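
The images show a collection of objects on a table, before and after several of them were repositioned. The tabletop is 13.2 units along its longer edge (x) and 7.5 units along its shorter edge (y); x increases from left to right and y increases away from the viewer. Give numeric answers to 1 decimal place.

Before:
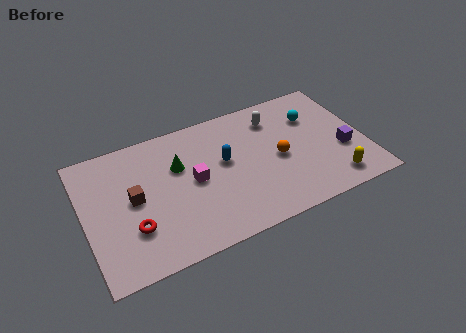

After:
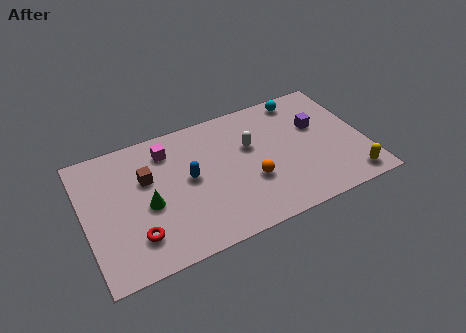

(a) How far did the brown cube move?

1.1

The brown cube was near (2.3, 3.9) before and (3.0, 4.8) after, so it travelled √(0.7² + 0.9²) ≈ 1.1 units.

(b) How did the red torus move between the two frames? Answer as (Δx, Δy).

(0.1, -0.5)

The red torus started near (2.1, 2.3) and ended near (2.2, 1.8).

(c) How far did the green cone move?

2.3

The green cone was near (4.5, 4.9) before and (2.9, 3.3) after, so it travelled √(1.6² + 1.6²) ≈ 2.3 units.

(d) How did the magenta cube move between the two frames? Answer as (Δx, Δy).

(-1.0, 2.2)

From the two frames, the magenta cube sits at roughly (5.1, 3.8) before and (4.1, 6.0) after.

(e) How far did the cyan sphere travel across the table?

1.4

The cyan sphere moved from about (11.0, 5.3) to (10.6, 6.6), a distance of √(0.4² + 1.3²) ≈ 1.4.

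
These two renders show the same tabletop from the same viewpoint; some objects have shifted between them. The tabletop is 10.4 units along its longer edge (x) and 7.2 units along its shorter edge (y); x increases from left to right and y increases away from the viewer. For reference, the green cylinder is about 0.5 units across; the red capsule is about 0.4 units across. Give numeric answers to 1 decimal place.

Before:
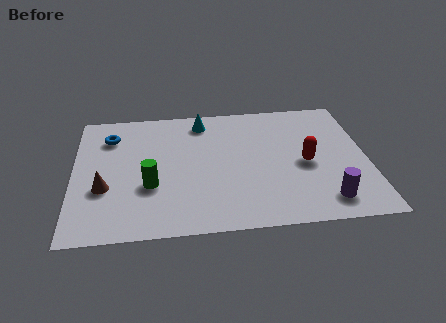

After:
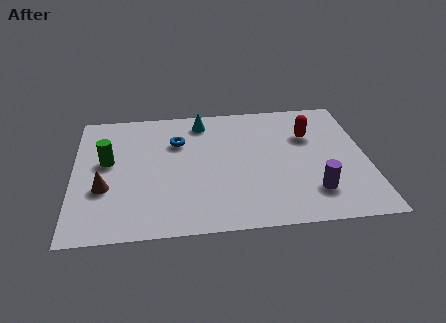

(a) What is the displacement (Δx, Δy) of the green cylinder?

(-1.5, 1.5)

The green cylinder was at about (2.7, 2.6) and moved to about (1.2, 4.1).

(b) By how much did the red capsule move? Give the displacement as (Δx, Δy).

(0.2, 1.6)

The red capsule started near (8.2, 3.3) and ended near (8.4, 4.9).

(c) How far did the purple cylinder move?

0.6

From (8.8, 1.2) to (8.4, 1.7), the purple cylinder covered √(0.4² + 0.5²) ≈ 0.6 units.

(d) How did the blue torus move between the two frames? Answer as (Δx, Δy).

(2.4, -0.5)

The blue torus started near (1.3, 5.5) and ended near (3.7, 5.0).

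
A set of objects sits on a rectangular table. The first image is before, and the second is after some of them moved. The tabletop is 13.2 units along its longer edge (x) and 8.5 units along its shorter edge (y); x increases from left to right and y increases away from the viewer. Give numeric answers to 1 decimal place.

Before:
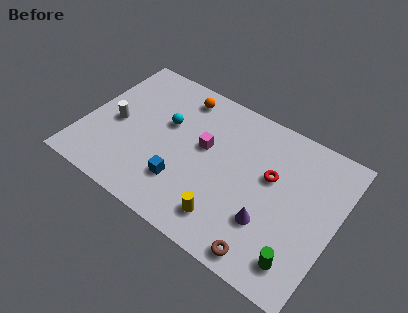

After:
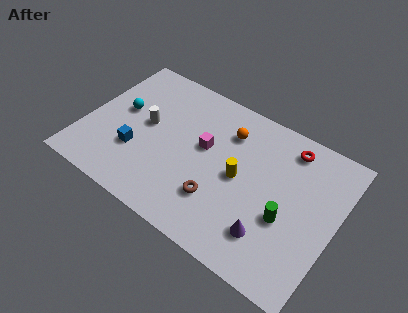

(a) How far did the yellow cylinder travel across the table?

2.6

From (8.0, 1.6) to (8.2, 4.2), the yellow cylinder covered √(0.2² + 2.6²) ≈ 2.6 units.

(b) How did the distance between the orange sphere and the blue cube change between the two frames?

+0.6

The distance was about 5.0 in the first image and 5.6 in the second, so they moved 0.6 units further apart.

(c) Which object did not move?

the magenta cube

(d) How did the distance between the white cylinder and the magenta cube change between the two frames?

-1.6

They were about 4.7 units apart before and 3.1 after — 1.6 units closer together.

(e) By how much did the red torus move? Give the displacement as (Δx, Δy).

(0.6, 2.1)

The red torus was at about (9.7, 5.1) and moved to about (10.3, 7.2).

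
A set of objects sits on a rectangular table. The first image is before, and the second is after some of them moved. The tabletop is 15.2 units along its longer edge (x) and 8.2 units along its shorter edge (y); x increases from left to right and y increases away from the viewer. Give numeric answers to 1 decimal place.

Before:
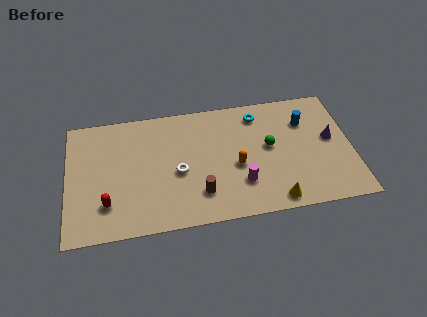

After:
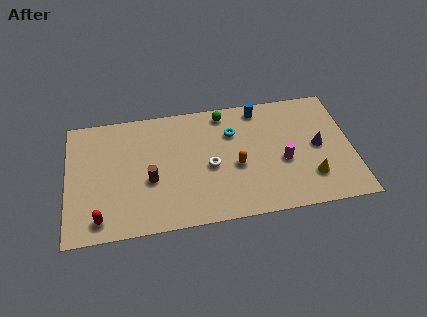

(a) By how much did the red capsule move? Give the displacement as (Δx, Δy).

(-0.4, -0.9)

The red capsule was at about (2.1, 2.1) and moved to about (1.7, 1.2).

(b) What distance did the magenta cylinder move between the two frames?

2.5

The magenta cylinder moved from about (9.2, 2.3) to (11.5, 3.4), a distance of √(2.3² + 1.1²) ≈ 2.5.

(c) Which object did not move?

the orange capsule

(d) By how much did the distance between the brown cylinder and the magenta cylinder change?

+4.9

The distance was about 2.2 in the first image and 7.1 in the second, so they moved 4.9 units further apart.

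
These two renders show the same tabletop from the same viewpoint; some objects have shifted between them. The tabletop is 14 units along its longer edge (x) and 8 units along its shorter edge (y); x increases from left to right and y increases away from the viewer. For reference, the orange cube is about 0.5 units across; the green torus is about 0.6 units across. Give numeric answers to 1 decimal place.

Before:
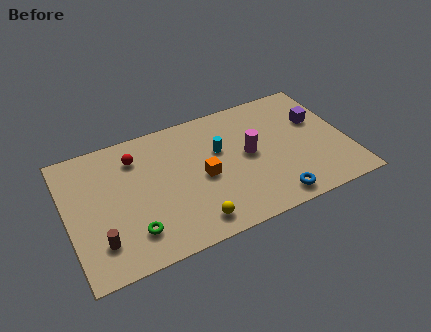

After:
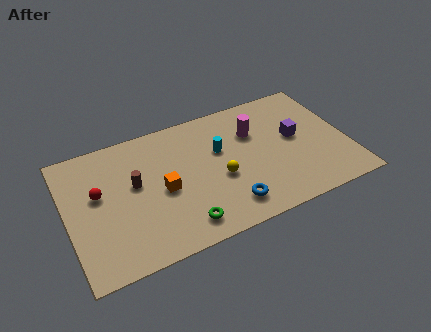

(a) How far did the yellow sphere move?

2.6

The yellow sphere was near (5.9, 1.2) before and (7.5, 3.3) after, so it travelled √(1.6² + 2.1²) ≈ 2.6 units.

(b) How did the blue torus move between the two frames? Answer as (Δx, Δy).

(-2.2, 0.5)

From the two frames, the blue torus sits at roughly (9.9, 1.0) before and (7.7, 1.5) after.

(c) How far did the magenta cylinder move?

1.4

From (9.1, 4.2) to (9.5, 5.5), the magenta cylinder covered √(0.4² + 1.3²) ≈ 1.4 units.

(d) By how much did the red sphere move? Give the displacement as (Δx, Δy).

(-2.0, -1.5)

The red sphere was at about (3.6, 6.2) and moved to about (1.6, 4.7).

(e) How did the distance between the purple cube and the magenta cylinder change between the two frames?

-1.4

Before: roughly 3.7 units apart; after: 2.3. That's 1.4 units closer together.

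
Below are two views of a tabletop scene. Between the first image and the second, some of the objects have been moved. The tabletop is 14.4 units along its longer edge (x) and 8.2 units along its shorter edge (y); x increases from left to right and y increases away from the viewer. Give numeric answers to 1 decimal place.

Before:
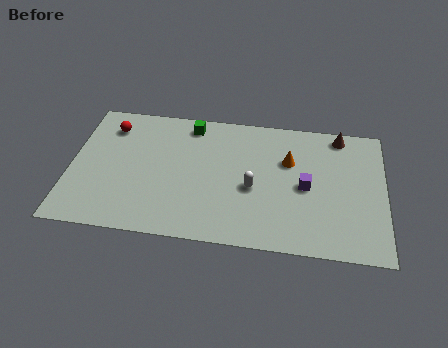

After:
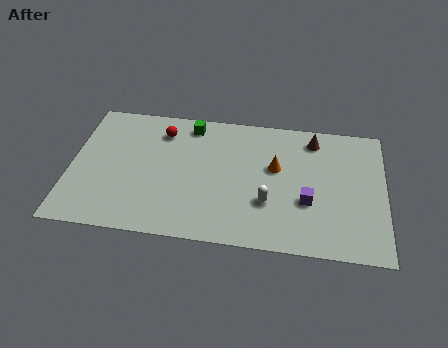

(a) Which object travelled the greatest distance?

the red sphere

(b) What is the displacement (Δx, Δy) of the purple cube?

(0.1, -0.9)

From the two frames, the purple cube sits at roughly (10.8, 3.9) before and (10.9, 3.0) after.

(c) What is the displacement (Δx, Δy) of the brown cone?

(-1.2, -0.4)

The brown cone started near (12.3, 7.3) and ended near (11.1, 6.9).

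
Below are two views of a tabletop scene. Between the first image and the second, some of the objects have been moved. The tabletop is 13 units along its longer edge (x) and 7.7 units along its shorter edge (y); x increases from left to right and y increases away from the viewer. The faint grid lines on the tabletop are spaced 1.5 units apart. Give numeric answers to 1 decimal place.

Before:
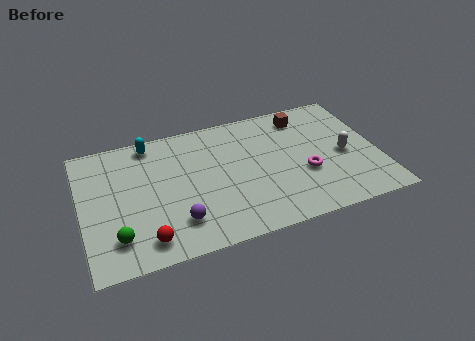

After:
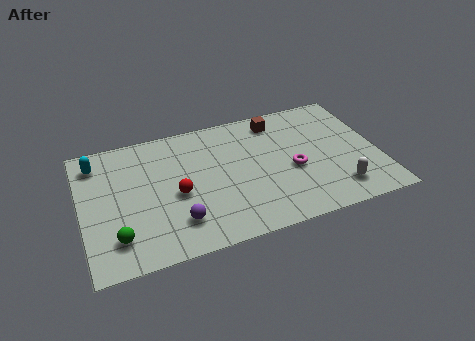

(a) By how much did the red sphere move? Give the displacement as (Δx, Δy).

(1.5, 2.2)

From the two frames, the red sphere sits at roughly (2.6, 1.2) before and (4.1, 3.4) after.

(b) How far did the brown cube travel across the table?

1.2

The brown cube was near (10.0, 6.4) before and (8.8, 6.5) after, so it travelled √(1.2² + 0.1²) ≈ 1.2 units.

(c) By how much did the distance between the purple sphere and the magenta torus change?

-0.4

They were about 5.8 units apart before and 5.4 after — 0.4 units closer together.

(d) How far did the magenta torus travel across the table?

0.6

The magenta torus was near (9.7, 2.9) before and (9.2, 3.3) after, so it travelled √(0.5² + 0.4²) ≈ 0.6 units.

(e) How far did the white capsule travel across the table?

2.1

The white capsule was near (11.5, 3.5) before and (11.0, 1.5) after, so it travelled √(0.5² + 2.0²) ≈ 2.1 units.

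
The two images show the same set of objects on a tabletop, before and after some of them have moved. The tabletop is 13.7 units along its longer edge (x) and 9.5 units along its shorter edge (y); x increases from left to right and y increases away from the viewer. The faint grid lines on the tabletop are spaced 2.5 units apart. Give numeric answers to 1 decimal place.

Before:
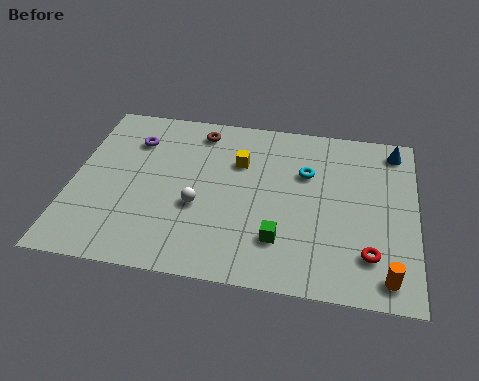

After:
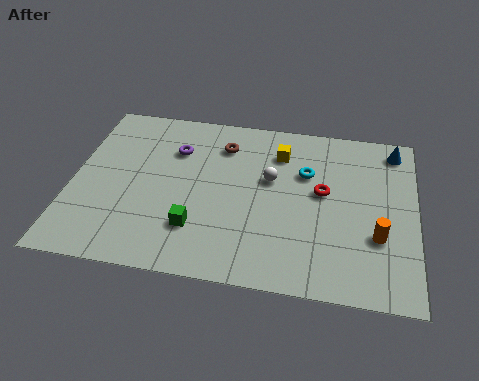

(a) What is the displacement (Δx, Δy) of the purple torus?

(1.7, -0.3)

The purple torus started near (2.3, 7.1) and ended near (4.0, 6.8).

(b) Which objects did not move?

the blue cone and the cyan torus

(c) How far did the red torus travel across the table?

3.6

The red torus moved from about (11.9, 2.2) to (10.0, 5.3), a distance of √(1.9² + 3.1²) ≈ 3.6.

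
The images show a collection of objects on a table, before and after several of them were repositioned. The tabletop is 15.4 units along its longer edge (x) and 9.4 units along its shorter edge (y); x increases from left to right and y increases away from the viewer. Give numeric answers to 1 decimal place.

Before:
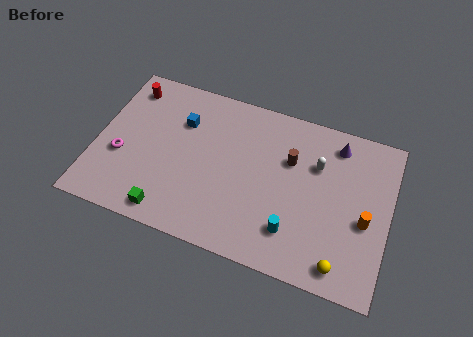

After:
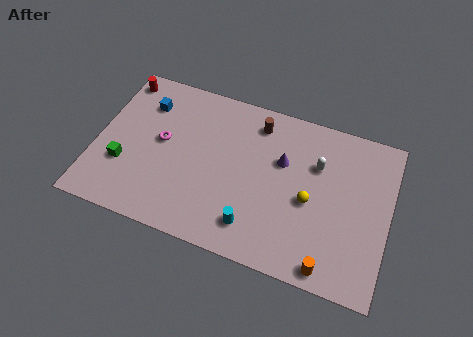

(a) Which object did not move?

the white capsule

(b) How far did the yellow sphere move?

3.6

The yellow sphere moved from about (13.2, 1.2) to (11.3, 4.2), a distance of √(1.9² + 3.0²) ≈ 3.6.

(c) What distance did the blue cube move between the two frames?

2.1

From (4.3, 6.6) to (2.3, 7.1), the blue cube covered √(2.0² + 0.5²) ≈ 2.1 units.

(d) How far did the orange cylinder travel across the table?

3.5

From (14.2, 4.0) to (12.6, 0.9), the orange cylinder covered √(1.6² + 3.1²) ≈ 3.5 units.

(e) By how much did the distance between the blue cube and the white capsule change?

+2.0

The distance was about 7.2 in the first image and 9.2 in the second, so they moved 2.0 units further apart.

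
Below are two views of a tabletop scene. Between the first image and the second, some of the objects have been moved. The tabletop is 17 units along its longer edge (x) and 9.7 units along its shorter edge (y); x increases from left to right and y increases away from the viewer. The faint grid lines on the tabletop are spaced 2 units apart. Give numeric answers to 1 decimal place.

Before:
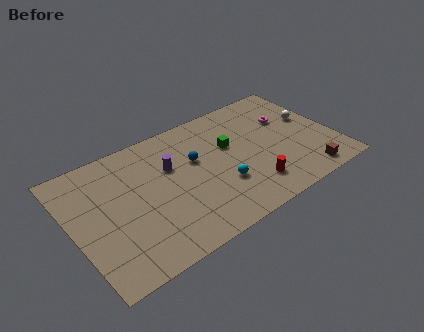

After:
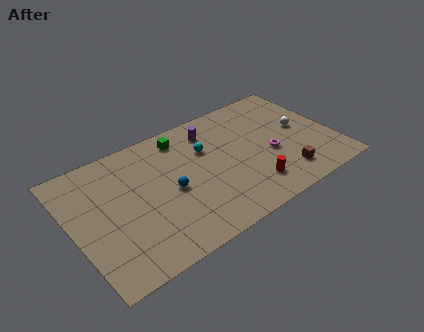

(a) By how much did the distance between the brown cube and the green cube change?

+2.1

The distance was about 6.4 in the first image and 8.5 in the second, so they moved 2.1 units further apart.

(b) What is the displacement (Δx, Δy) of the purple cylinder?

(3.0, 1.5)

From the two frames, the purple cylinder sits at roughly (6.5, 6.3) before and (9.5, 7.8) after.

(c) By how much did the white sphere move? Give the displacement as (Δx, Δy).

(-0.7, -0.5)

From the two frames, the white sphere sits at roughly (15.8, 5.7) before and (15.1, 5.2) after.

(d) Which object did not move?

the red cylinder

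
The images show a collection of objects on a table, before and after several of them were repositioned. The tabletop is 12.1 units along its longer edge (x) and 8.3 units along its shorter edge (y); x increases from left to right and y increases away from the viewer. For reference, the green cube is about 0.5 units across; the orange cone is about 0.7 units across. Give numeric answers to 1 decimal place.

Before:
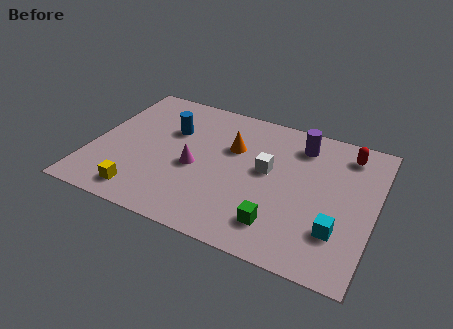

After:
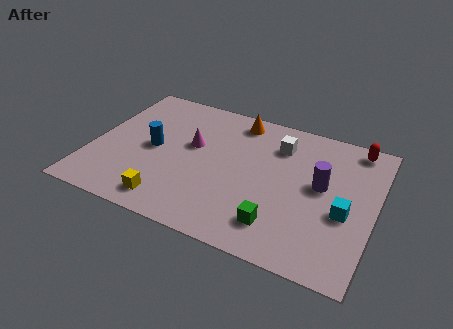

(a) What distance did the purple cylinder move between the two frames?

2.4

The purple cylinder was near (8.7, 6.7) before and (9.8, 4.6) after, so it travelled √(1.1² + 2.1²) ≈ 2.4 units.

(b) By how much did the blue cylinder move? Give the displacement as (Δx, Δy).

(-0.6, -1.4)

The blue cylinder was at about (3.2, 5.5) and moved to about (2.6, 4.1).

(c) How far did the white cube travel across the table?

1.7

From (7.5, 4.6) to (7.8, 6.3), the white cube covered √(0.3² + 1.7²) ≈ 1.7 units.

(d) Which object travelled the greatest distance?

the purple cylinder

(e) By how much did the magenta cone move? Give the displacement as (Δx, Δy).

(-0.3, 1.3)

The magenta cone started near (4.5, 3.6) and ended near (4.2, 4.9).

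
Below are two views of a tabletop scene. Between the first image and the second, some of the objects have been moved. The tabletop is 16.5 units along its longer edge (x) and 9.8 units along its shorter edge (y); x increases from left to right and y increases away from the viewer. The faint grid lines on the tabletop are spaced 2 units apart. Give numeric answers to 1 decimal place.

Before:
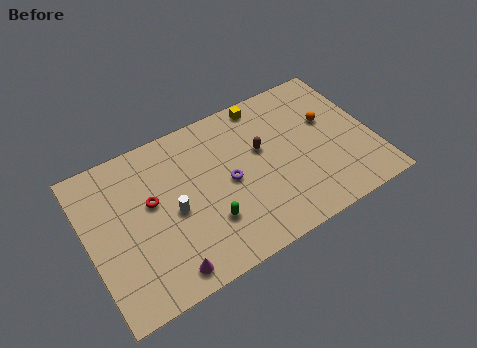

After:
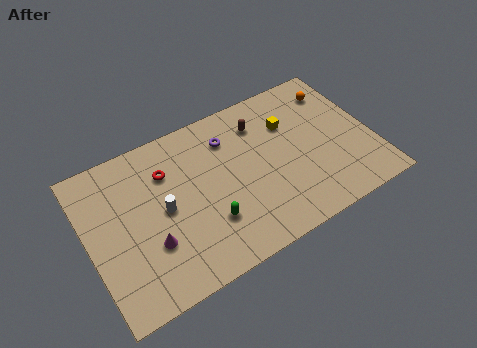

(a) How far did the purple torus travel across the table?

2.7

The purple torus was near (8.1, 4.8) before and (8.5, 7.5) after, so it travelled √(0.4² + 2.7²) ≈ 2.7 units.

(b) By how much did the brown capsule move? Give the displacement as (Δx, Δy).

(0.2, 1.7)

The brown capsule started near (10.2, 5.9) and ended near (10.4, 7.6).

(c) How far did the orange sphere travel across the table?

2.0

The orange sphere moved from about (14.2, 6.0) to (15.0, 7.8), a distance of √(0.8² + 1.8²) ≈ 2.0.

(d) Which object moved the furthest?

the purple torus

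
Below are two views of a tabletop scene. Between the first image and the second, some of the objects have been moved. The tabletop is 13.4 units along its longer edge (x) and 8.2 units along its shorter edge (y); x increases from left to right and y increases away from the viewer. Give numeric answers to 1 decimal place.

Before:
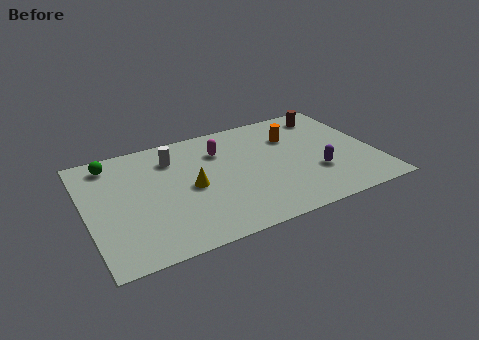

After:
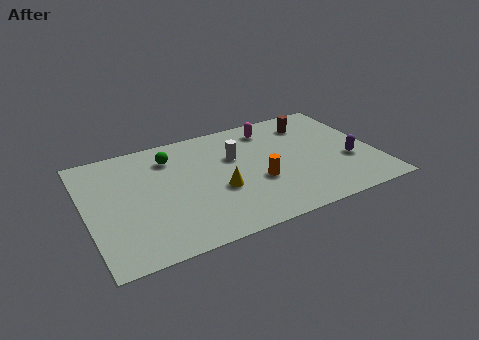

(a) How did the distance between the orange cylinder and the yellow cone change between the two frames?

-3.5

Before: roughly 5.3 units apart; after: 1.8. That's 3.5 units closer together.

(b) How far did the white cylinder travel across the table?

3.0

The white cylinder moved from about (4.2, 6.3) to (7.0, 5.3), a distance of √(2.8² + 1.0²) ≈ 3.0.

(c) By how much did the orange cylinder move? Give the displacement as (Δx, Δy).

(-2.0, -2.7)

From the two frames, the orange cylinder sits at roughly (9.8, 5.8) before and (7.8, 3.1) after.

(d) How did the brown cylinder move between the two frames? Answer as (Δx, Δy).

(-0.9, -0.4)

The brown cylinder was at about (11.7, 6.9) and moved to about (10.8, 6.5).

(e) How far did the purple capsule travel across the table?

1.6

The purple capsule moved from about (10.5, 2.7) to (12.1, 3.0), a distance of √(1.6² + 0.3²) ≈ 1.6.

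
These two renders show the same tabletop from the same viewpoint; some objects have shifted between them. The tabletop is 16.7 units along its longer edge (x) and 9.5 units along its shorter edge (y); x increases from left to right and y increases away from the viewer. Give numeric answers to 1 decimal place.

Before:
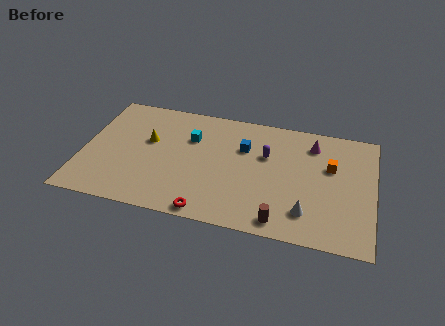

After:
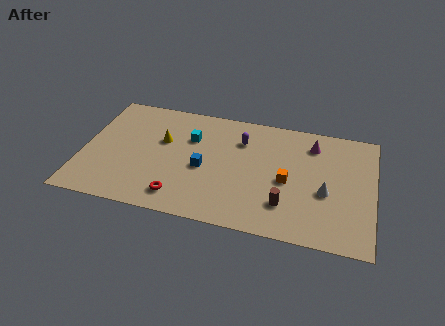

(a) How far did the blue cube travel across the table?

3.1

The blue cube moved from about (9.2, 6.4) to (7.0, 4.2), a distance of √(2.2² + 2.2²) ≈ 3.1.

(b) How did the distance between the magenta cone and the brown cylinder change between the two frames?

-1.3

They were about 6.7 units apart before and 5.4 after — 1.3 units closer together.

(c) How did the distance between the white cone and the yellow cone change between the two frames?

-0.3

Before: roughly 10.0 units apart; after: 9.7. That's 0.3 units closer together.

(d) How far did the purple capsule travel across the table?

1.7

From (10.5, 6.1) to (9.0, 7.0), the purple capsule covered √(1.5² + 0.9²) ≈ 1.7 units.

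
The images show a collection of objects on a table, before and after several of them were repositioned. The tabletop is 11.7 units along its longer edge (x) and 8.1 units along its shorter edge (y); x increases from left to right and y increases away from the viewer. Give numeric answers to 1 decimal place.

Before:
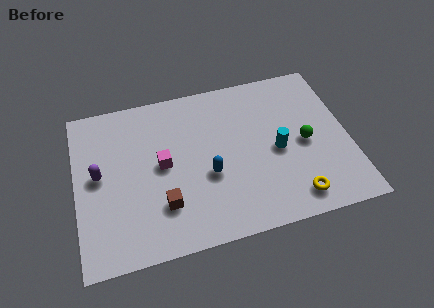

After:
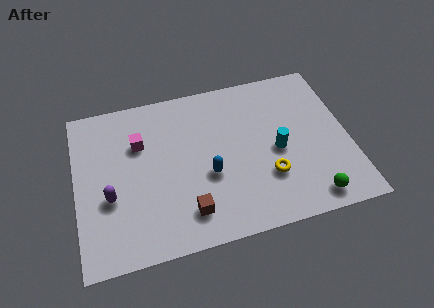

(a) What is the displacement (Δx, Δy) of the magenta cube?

(-0.9, 1.3)

From the two frames, the magenta cube sits at roughly (3.7, 4.2) before and (2.8, 5.5) after.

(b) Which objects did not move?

the blue capsule and the cyan cylinder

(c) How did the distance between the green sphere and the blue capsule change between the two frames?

+0.5

Before: roughly 4.2 units apart; after: 4.7. That's 0.5 units further apart.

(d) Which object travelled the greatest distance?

the green sphere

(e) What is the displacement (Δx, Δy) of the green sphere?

(0.0, -2.8)

From the two frames, the green sphere sits at roughly (9.8, 3.8) before and (9.8, 1.0) after.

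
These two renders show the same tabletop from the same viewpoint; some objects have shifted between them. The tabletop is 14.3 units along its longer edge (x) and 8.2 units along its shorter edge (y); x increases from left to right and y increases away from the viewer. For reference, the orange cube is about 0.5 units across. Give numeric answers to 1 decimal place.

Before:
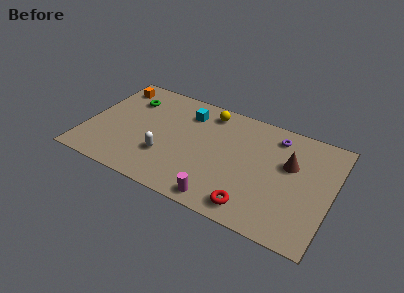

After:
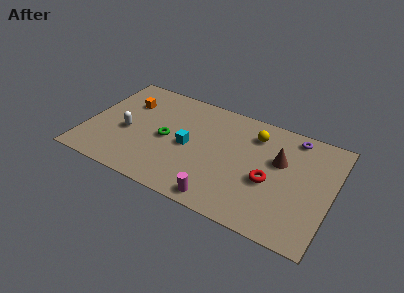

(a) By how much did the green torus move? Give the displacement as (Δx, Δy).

(2.5, -2.2)

The green torus started near (2.2, 6.1) and ended near (4.7, 3.9).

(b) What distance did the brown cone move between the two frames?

0.6

The brown cone was near (11.8, 5.1) before and (11.2, 5.1) after, so it travelled √(0.6² + 0.0²) ≈ 0.6 units.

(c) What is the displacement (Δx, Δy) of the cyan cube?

(0.4, -2.5)

From the two frames, the cyan cube sits at roughly (5.6, 6.4) before and (6.0, 3.9) after.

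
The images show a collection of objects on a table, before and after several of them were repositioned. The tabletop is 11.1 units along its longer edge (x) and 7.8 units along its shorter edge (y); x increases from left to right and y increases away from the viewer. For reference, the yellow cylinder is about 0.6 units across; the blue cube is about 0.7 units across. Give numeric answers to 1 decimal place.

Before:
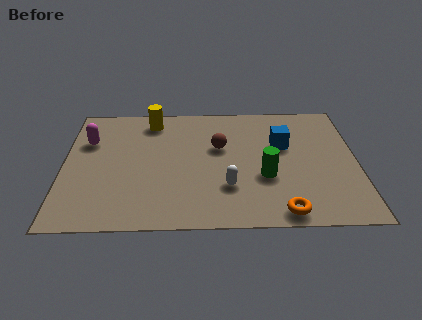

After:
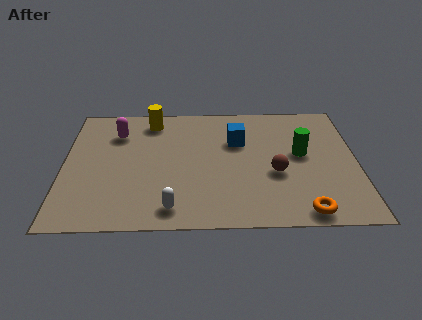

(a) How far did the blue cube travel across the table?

1.7

From (8.3, 4.9) to (6.6, 5.2), the blue cube covered √(1.7² + 0.3²) ≈ 1.7 units.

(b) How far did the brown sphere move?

2.7

The brown sphere moved from about (5.9, 4.8) to (8.0, 3.1), a distance of √(2.1² + 1.7²) ≈ 2.7.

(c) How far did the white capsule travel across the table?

2.4

The white capsule moved from about (6.2, 2.3) to (4.1, 1.1), a distance of √(2.1² + 1.2²) ≈ 2.4.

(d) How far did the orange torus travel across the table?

0.8

From (8.2, 0.8) to (9.0, 0.8), the orange torus covered √(0.8² + 0.0²) ≈ 0.8 units.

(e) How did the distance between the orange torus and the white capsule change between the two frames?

+2.4

The distance was about 2.5 in the first image and 4.9 in the second, so they moved 2.4 units further apart.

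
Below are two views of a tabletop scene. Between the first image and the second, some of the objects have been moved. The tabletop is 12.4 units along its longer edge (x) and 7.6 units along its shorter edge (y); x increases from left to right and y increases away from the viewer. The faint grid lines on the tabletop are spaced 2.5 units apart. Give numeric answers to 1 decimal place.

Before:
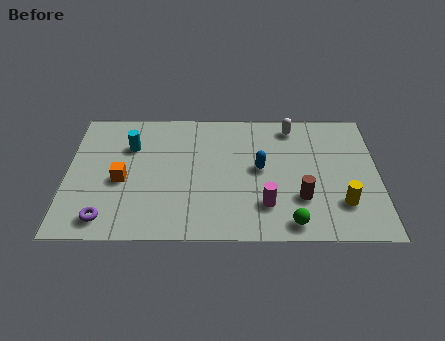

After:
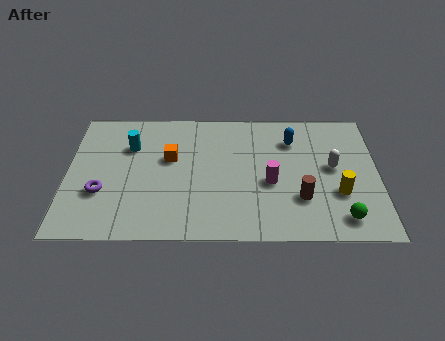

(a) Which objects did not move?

the cyan cylinder and the brown cylinder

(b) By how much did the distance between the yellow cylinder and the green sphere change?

-0.9

Before: roughly 2.3 units apart; after: 1.4. That's 0.9 units closer together.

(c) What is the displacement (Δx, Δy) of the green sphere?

(2.0, 0.3)

The green sphere started near (8.9, 0.9) and ended near (10.9, 1.2).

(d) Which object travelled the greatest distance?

the white capsule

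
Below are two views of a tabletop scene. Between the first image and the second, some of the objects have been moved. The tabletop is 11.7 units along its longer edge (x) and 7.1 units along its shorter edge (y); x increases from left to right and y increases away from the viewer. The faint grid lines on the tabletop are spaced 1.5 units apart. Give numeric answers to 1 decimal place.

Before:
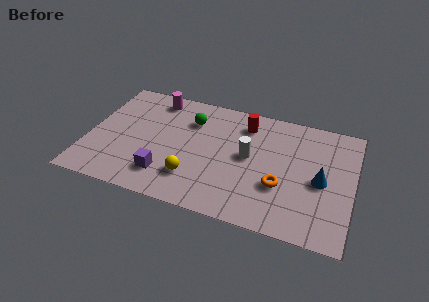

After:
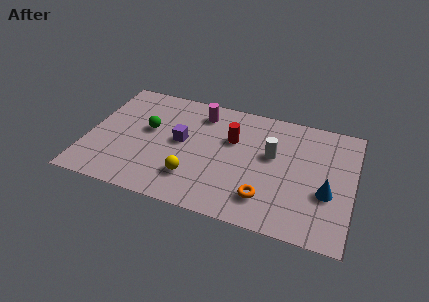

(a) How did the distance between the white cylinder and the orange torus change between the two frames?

+0.6

The distance was about 2.0 in the first image and 2.6 in the second, so they moved 0.6 units further apart.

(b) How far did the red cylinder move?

1.2

From (6.8, 5.7) to (6.3, 4.6), the red cylinder covered √(0.5² + 1.1²) ≈ 1.2 units.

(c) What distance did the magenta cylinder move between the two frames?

2.1

The magenta cylinder moved from about (2.7, 6.1) to (4.8, 5.8), a distance of √(2.1² + 0.3²) ≈ 2.1.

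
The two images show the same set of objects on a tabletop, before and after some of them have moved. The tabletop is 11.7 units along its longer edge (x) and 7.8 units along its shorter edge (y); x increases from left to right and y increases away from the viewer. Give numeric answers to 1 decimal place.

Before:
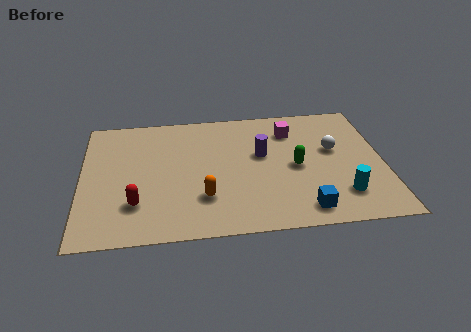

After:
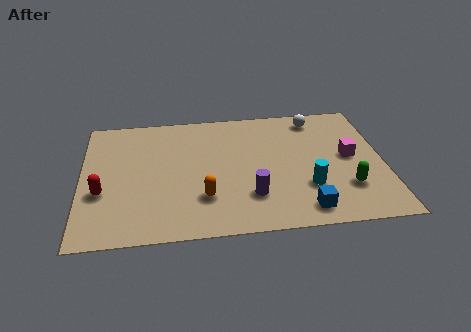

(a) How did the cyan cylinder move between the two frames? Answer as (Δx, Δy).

(-1.3, 0.6)

From the two frames, the cyan cylinder sits at roughly (10.0, 1.8) before and (8.7, 2.4) after.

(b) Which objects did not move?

the orange capsule and the blue cube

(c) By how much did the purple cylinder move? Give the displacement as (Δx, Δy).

(-0.5, -2.5)

From the two frames, the purple cylinder sits at roughly (7.0, 4.6) before and (6.5, 2.1) after.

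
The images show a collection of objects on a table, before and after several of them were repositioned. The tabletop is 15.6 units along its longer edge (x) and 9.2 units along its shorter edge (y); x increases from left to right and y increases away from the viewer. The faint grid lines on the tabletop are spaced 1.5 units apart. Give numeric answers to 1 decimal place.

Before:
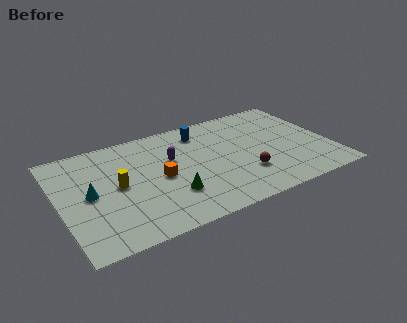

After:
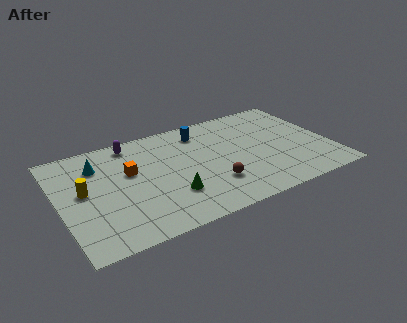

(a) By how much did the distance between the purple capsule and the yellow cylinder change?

+1.0

They were about 3.4 units apart before and 4.4 after — 1.0 units further apart.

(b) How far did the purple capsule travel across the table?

3.1

From (6.5, 5.7) to (4.5, 8.1), the purple capsule covered √(2.0² + 2.4²) ≈ 3.1 units.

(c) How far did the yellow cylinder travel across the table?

1.9

The yellow cylinder was near (3.3, 4.7) before and (1.4, 5.0) after, so it travelled √(1.9² + 0.3²) ≈ 1.9 units.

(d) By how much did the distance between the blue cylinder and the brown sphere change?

-0.3

Before: roughly 5.2 units apart; after: 4.9. That's 0.3 units closer together.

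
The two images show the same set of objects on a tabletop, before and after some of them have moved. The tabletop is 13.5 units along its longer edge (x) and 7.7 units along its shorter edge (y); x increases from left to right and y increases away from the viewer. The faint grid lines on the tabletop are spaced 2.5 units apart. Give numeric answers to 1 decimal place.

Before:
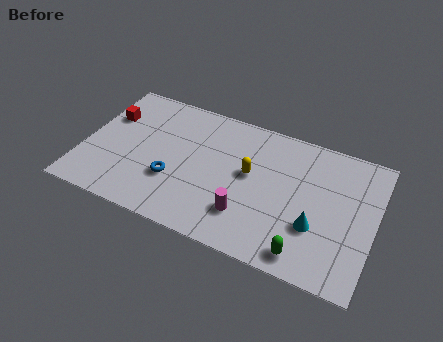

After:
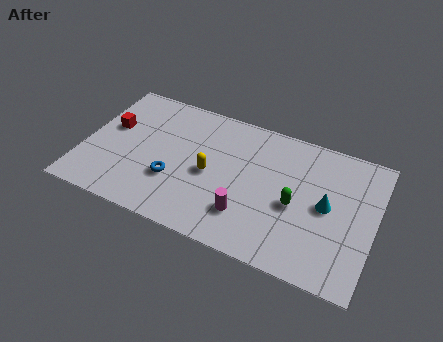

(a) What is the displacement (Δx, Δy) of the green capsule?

(-0.7, 2.4)

The green capsule was at about (10.6, 1.0) and moved to about (9.9, 3.4).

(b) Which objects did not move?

the blue torus and the magenta cylinder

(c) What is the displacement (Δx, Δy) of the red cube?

(0.2, -0.6)

The red cube was at about (0.9, 5.2) and moved to about (1.1, 4.6).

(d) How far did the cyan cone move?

1.4

From (10.9, 2.6) to (11.3, 3.9), the cyan cone covered √(0.4² + 1.3²) ≈ 1.4 units.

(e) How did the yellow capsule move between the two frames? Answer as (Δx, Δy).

(-1.8, -0.7)

From the two frames, the yellow capsule sits at roughly (7.7, 4.3) before and (5.9, 3.6) after.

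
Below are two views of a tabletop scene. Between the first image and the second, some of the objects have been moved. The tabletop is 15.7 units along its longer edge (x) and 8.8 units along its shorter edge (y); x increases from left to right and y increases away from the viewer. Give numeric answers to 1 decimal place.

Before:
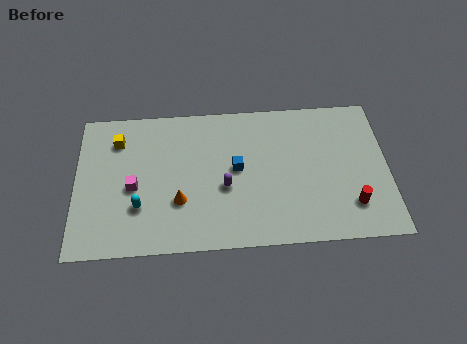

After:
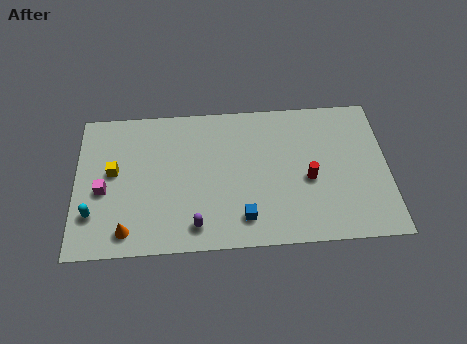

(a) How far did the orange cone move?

3.1

The orange cone was near (5.2, 2.9) before and (2.6, 1.3) after, so it travelled √(2.6² + 1.6²) ≈ 3.1 units.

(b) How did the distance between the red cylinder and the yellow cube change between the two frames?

-2.7

They were about 12.6 units apart before and 9.9 after — 2.7 units closer together.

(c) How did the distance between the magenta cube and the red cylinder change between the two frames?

-0.7

Before: roughly 11.0 units apart; after: 10.3. That's 0.7 units closer together.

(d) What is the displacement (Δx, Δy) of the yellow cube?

(-0.2, -1.9)

From the two frames, the yellow cube sits at roughly (2.1, 6.8) before and (1.9, 4.9) after.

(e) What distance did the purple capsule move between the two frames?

2.7

The purple capsule moved from about (7.5, 3.6) to (6.0, 1.4), a distance of √(1.5² + 2.2²) ≈ 2.7.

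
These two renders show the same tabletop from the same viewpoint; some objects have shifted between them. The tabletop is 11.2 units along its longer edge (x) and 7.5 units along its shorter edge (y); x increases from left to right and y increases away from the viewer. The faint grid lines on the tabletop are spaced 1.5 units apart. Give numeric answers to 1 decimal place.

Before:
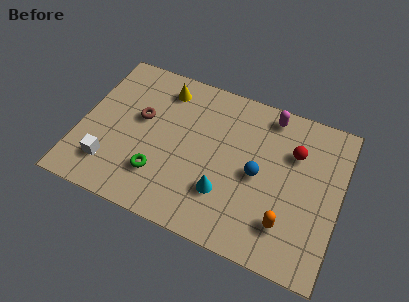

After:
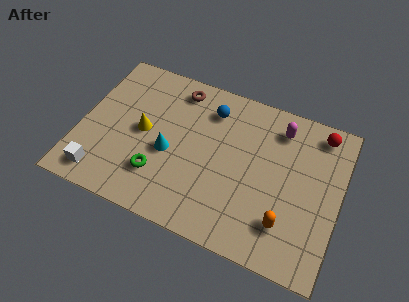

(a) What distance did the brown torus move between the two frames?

2.4

The brown torus moved from about (2.5, 4.4) to (3.9, 6.4), a distance of √(1.4² + 2.0²) ≈ 2.4.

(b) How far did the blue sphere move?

3.3

The blue sphere moved from about (7.7, 3.6) to (5.4, 5.9), a distance of √(2.3² + 2.3²) ≈ 3.3.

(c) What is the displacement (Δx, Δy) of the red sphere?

(1.0, 1.3)

The red sphere was at about (9.1, 5.2) and moved to about (10.1, 6.5).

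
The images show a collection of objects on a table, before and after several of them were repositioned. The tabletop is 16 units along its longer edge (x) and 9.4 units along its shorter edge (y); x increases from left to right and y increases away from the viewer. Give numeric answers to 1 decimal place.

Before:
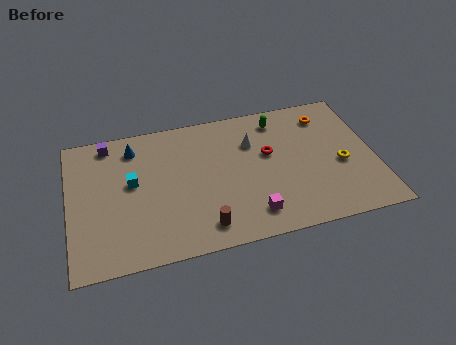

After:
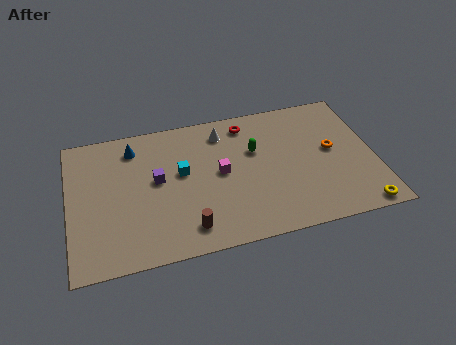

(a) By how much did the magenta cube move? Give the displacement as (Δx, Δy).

(-1.4, 3.2)

From the two frames, the magenta cube sits at roughly (9.3, 1.7) before and (7.9, 4.9) after.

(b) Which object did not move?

the blue cone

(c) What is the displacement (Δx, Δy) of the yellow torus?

(0.7, -3.2)

The yellow torus started near (14.2, 4.0) and ended near (14.9, 0.8).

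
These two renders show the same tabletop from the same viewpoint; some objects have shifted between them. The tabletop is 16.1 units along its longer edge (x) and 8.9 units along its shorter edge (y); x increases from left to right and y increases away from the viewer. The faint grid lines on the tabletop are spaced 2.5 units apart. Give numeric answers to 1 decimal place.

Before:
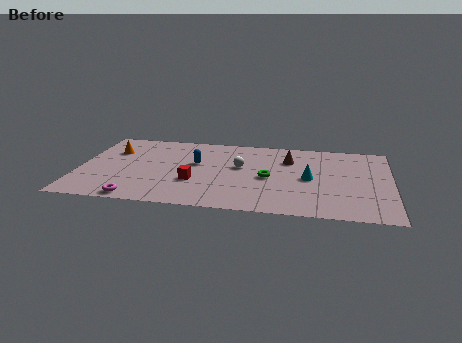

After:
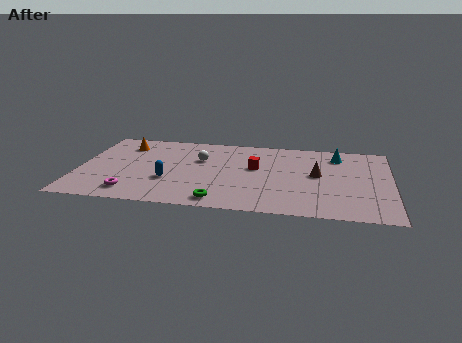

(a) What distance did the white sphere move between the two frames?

2.2

From (8.3, 5.2) to (6.2, 5.8), the white sphere covered √(2.1² + 0.6²) ≈ 2.2 units.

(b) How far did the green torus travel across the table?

3.8

From (9.8, 4.1) to (7.4, 1.1), the green torus covered √(2.4² + 3.0²) ≈ 3.8 units.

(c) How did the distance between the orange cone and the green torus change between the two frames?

-0.6

The distance was about 8.5 in the first image and 7.9 in the second, so they moved 0.6 units closer together.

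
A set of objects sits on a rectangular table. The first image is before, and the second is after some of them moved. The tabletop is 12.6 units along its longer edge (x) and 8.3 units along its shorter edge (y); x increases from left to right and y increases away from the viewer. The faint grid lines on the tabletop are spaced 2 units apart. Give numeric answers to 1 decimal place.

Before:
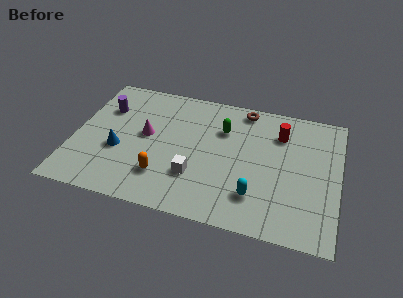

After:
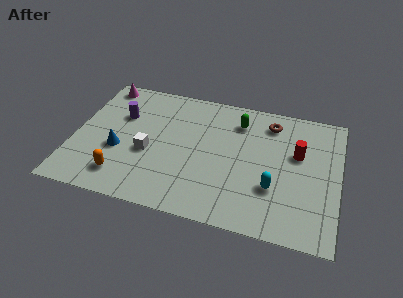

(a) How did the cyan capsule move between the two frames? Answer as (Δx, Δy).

(0.8, 0.7)

The cyan capsule was at about (8.8, 2.0) and moved to about (9.6, 2.7).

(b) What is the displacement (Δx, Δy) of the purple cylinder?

(0.8, -0.3)

From the two frames, the purple cylinder sits at roughly (1.3, 5.8) before and (2.1, 5.5) after.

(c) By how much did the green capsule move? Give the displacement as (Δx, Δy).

(0.7, 0.7)

The green capsule started near (7.0, 5.8) and ended near (7.7, 6.5).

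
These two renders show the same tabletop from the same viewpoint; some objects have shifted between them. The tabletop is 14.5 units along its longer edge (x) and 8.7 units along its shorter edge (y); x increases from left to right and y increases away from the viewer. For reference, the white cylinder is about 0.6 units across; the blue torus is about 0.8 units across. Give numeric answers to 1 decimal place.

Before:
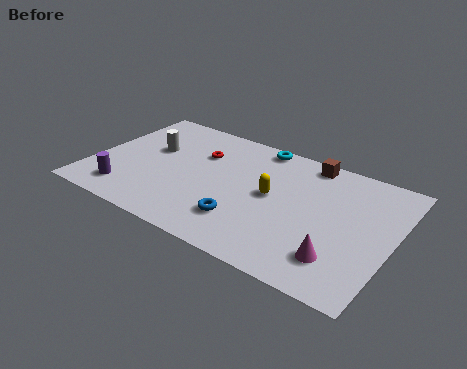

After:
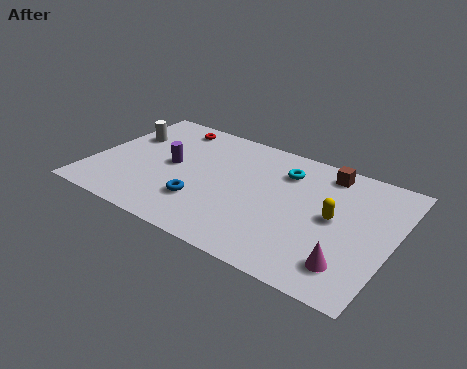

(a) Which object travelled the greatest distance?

the purple cylinder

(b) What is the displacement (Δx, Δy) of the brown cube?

(0.9, -0.3)

The brown cube started near (10.0, 7.8) and ended near (10.9, 7.5).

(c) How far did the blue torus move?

2.1

The blue torus was near (7.7, 2.2) before and (5.6, 2.5) after, so it travelled √(2.1² + 0.3²) ≈ 2.1 units.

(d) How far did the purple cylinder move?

3.4

From (2.0, 1.6) to (3.7, 4.5), the purple cylinder covered √(1.7² + 2.9²) ≈ 3.4 units.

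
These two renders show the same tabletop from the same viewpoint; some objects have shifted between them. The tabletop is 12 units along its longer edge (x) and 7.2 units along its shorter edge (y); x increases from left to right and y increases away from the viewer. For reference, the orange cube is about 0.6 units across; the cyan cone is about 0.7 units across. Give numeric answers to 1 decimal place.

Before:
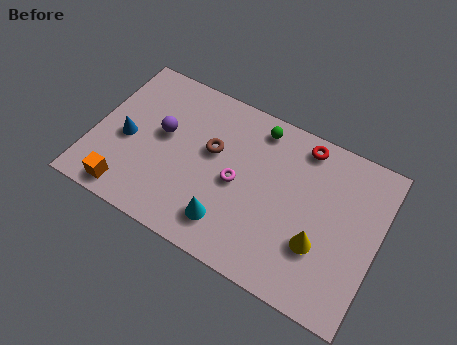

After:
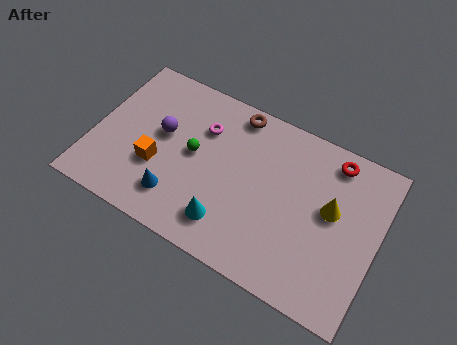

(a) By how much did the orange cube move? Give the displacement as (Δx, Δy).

(1.0, 1.7)

From the two frames, the orange cube sits at roughly (1.8, 0.9) before and (2.8, 2.6) after.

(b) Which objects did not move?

the purple sphere and the cyan cone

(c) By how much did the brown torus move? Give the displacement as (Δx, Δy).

(0.7, 2.1)

The brown torus was at about (4.9, 4.3) and moved to about (5.6, 6.4).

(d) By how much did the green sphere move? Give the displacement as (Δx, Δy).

(-2.4, -2.4)

The green sphere was at about (6.6, 6.2) and moved to about (4.2, 3.8).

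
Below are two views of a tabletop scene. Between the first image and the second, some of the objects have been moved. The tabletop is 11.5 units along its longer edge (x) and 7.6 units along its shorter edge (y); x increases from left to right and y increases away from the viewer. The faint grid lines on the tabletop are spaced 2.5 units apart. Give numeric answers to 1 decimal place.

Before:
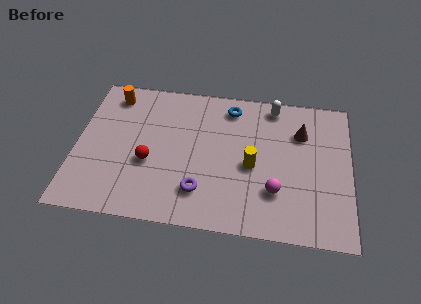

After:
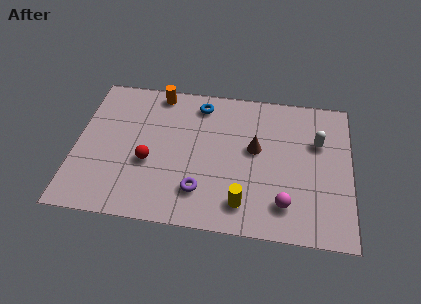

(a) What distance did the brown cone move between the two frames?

2.2

The brown cone was near (9.4, 5.4) before and (7.5, 4.3) after, so it travelled √(1.9² + 1.1²) ≈ 2.2 units.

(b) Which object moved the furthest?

the white capsule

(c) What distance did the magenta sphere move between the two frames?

0.7

The magenta sphere moved from about (8.4, 2.2) to (8.8, 1.6), a distance of √(0.4² + 0.6²) ≈ 0.7.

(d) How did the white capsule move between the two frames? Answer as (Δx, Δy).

(1.9, -1.7)

The white capsule started near (8.2, 6.7) and ended near (10.1, 5.0).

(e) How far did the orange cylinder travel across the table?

1.9

The orange cylinder moved from about (1.4, 6.4) to (3.3, 6.8), a distance of √(1.9² + 0.4²) ≈ 1.9.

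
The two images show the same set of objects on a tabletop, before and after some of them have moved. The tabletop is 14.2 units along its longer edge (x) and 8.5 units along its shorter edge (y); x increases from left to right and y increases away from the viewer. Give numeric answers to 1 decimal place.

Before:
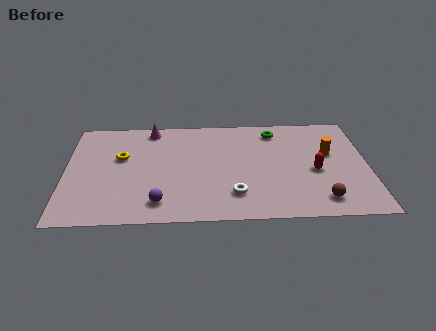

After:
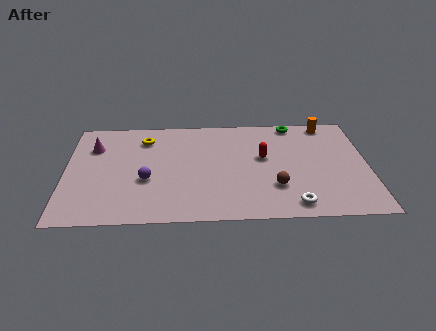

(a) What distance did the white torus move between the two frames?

2.8

The white torus moved from about (7.9, 2.0) to (10.6, 1.1), a distance of √(2.7² + 0.9²) ≈ 2.8.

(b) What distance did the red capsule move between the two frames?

2.7

The red capsule was near (11.7, 3.7) before and (9.3, 4.9) after, so it travelled √(2.4² + 1.2²) ≈ 2.7 units.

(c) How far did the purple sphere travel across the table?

1.9

From (4.4, 1.5) to (3.8, 3.3), the purple sphere covered √(0.6² + 1.8²) ≈ 1.9 units.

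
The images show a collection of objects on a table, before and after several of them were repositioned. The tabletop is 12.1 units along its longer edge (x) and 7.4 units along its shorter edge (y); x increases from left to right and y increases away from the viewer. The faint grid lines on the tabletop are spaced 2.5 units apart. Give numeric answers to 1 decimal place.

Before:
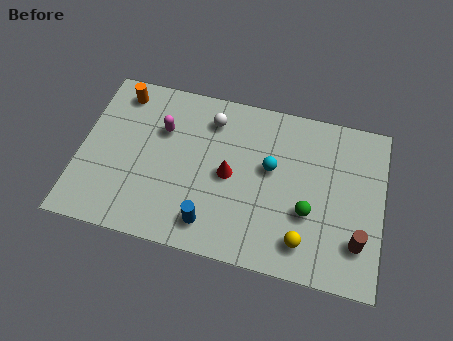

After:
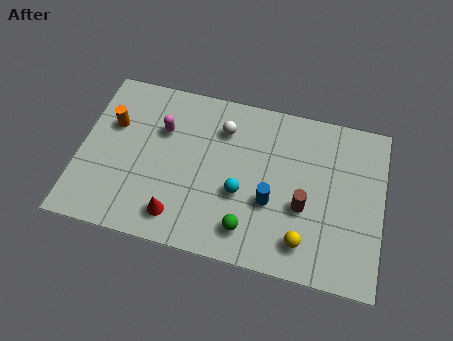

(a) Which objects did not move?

the yellow sphere and the magenta capsule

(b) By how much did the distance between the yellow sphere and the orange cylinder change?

-0.5

Before: roughly 9.1 units apart; after: 8.6. That's 0.5 units closer together.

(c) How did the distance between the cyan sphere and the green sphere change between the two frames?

-0.7

They were about 2.3 units apart before and 1.6 after — 0.7 units closer together.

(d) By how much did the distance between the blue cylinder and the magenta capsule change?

+0.7

They were about 4.3 units apart before and 5.0 after — 0.7 units further apart.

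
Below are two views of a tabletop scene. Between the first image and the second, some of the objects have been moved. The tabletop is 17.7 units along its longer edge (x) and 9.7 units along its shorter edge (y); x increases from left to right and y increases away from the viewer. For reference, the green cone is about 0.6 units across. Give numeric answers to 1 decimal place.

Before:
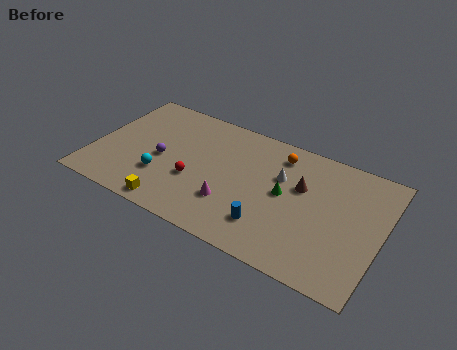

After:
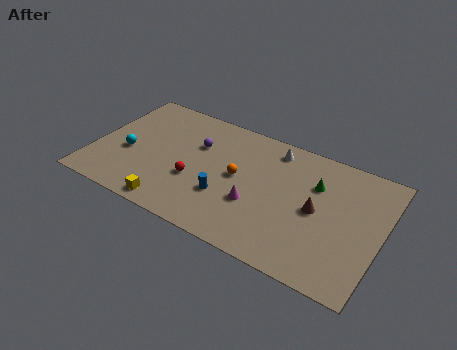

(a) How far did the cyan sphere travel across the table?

2.5

The cyan sphere was near (4.4, 3.0) before and (2.1, 4.0) after, so it travelled √(2.3² + 1.0²) ≈ 2.5 units.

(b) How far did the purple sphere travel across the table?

2.8

The purple sphere was near (4.2, 4.4) before and (6.1, 6.5) after, so it travelled √(1.9² + 2.1²) ≈ 2.8 units.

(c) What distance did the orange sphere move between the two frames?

3.6

The orange sphere moved from about (11.1, 8.0) to (8.9, 5.1), a distance of √(2.2² + 2.9²) ≈ 3.6.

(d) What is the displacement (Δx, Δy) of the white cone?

(-0.7, 2.0)

The white cone started near (11.4, 6.3) and ended near (10.7, 8.3).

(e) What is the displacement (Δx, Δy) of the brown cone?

(1.1, -1.3)

From the two frames, the brown cone sits at roughly (12.7, 6.1) before and (13.8, 4.8) after.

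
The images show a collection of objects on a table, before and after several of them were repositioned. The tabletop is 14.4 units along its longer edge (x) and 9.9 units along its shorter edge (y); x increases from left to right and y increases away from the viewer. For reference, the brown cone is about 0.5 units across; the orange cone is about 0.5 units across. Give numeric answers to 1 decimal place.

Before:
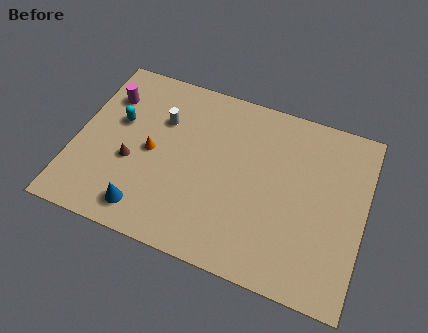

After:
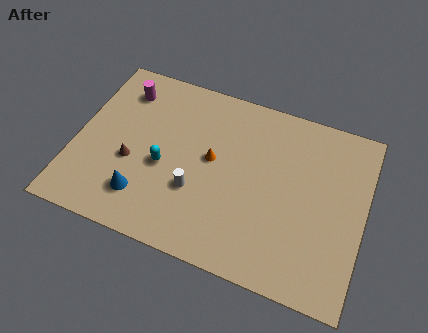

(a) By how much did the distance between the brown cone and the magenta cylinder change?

+0.3

They were about 3.8 units apart before and 4.1 after — 0.3 units further apart.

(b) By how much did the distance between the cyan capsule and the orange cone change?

+0.4

The distance was about 2.2 in the first image and 2.6 in the second, so they moved 0.4 units further apart.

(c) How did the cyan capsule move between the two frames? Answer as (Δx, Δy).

(2.5, -1.8)

The cyan capsule started near (2.0, 6.0) and ended near (4.5, 4.2).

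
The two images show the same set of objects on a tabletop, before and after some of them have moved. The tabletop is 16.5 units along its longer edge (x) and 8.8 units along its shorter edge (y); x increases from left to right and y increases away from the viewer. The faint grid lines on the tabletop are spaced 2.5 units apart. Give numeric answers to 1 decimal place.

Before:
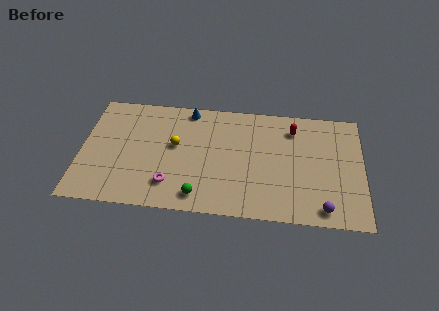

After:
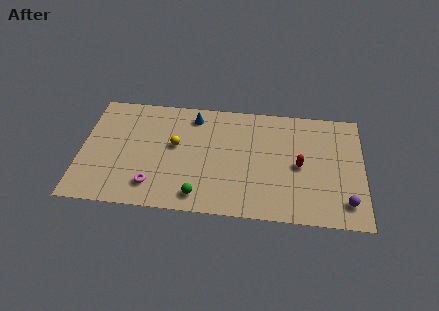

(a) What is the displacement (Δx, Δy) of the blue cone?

(0.3, -0.5)

The blue cone was at about (6.2, 7.9) and moved to about (6.5, 7.4).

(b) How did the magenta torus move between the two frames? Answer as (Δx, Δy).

(-1.0, -0.2)

The magenta torus started near (5.3, 2.0) and ended near (4.3, 1.8).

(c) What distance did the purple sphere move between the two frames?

1.4

The purple sphere moved from about (14.2, 1.1) to (15.5, 1.7), a distance of √(1.3² + 0.6²) ≈ 1.4.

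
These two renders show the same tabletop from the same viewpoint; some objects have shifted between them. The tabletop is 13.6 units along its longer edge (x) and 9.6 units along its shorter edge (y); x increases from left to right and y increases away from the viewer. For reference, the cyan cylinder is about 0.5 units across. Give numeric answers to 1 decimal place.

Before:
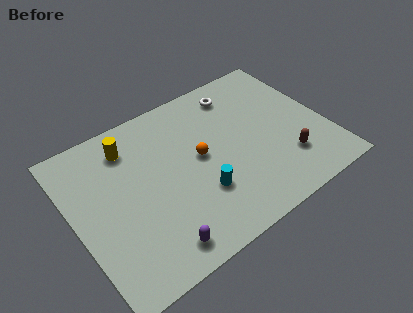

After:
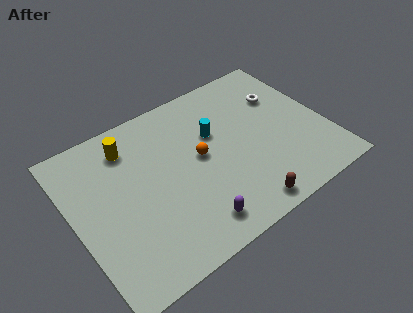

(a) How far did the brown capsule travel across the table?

3.2

The brown capsule was near (11.1, 2.5) before and (8.3, 1.0) after, so it travelled √(2.8² + 1.5²) ≈ 3.2 units.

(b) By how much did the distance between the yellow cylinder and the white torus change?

+2.3

The distance was about 6.1 in the first image and 8.4 in the second, so they moved 2.3 units further apart.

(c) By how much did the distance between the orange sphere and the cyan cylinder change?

-0.7

The distance was about 2.1 in the first image and 1.4 in the second, so they moved 0.7 units closer together.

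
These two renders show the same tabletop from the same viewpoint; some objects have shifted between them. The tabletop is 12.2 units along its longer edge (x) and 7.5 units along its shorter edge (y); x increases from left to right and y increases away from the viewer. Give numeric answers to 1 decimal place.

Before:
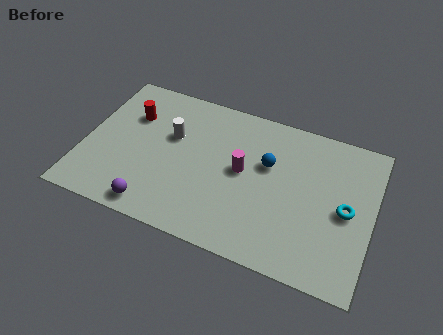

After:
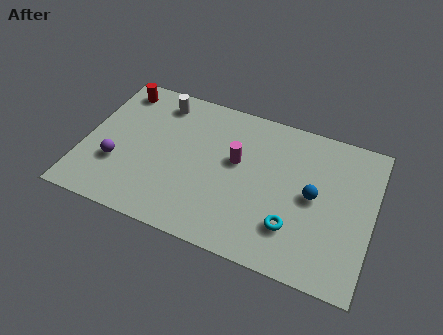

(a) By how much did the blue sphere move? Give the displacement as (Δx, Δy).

(2.0, -0.9)

From the two frames, the blue sphere sits at roughly (7.7, 4.7) before and (9.7, 3.8) after.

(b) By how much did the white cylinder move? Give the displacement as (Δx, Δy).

(-0.7, 1.6)

The white cylinder was at about (3.6, 4.7) and moved to about (2.9, 6.3).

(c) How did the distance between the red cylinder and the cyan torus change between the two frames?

-0.4

They were about 9.4 units apart before and 9.0 after — 0.4 units closer together.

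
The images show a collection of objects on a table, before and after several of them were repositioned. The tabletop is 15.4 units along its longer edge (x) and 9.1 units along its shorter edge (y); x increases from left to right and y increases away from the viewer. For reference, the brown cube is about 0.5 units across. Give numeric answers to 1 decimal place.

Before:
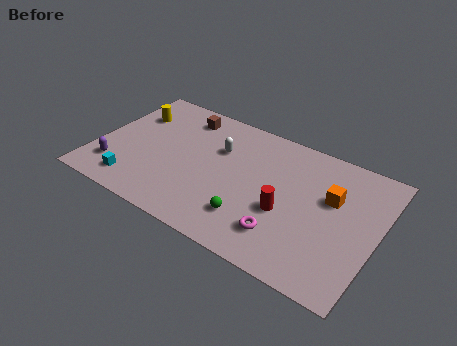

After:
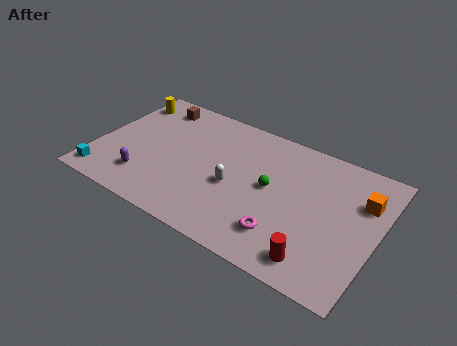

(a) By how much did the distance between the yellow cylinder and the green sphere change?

+0.5

The distance was about 8.6 in the first image and 9.1 in the second, so they moved 0.5 units further apart.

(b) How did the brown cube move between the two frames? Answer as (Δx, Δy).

(-1.7, 0.1)

The brown cube started near (4.2, 7.6) and ended near (2.5, 7.7).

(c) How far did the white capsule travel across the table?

2.5

The white capsule was near (6.5, 6.1) before and (7.7, 3.9) after, so it travelled √(1.2² + 2.2²) ≈ 2.5 units.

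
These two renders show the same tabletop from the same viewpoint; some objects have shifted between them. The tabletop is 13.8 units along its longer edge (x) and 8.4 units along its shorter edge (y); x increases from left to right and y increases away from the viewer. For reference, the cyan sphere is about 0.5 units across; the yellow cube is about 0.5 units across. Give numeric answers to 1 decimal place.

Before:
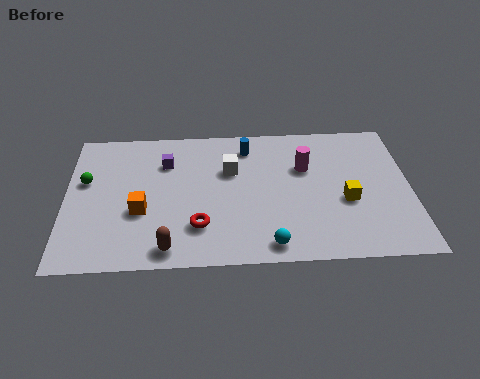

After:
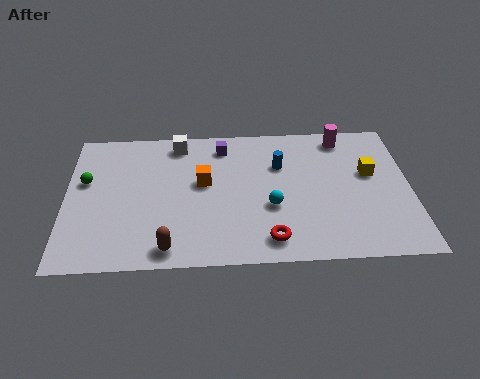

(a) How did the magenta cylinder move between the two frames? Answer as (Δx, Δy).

(1.6, 1.8)

The magenta cylinder was at about (9.6, 5.5) and moved to about (11.2, 7.3).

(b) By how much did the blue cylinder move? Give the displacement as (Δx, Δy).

(1.3, -1.2)

The blue cylinder started near (7.3, 6.9) and ended near (8.6, 5.7).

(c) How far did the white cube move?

2.8

The white cube moved from about (6.6, 5.5) to (4.5, 7.3), a distance of √(2.1² + 1.8²) ≈ 2.8.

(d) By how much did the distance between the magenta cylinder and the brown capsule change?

+2.4

The distance was about 7.1 in the first image and 9.5 in the second, so they moved 2.4 units further apart.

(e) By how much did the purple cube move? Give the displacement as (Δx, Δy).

(2.3, 0.9)

The purple cube was at about (4.0, 6.1) and moved to about (6.3, 7.0).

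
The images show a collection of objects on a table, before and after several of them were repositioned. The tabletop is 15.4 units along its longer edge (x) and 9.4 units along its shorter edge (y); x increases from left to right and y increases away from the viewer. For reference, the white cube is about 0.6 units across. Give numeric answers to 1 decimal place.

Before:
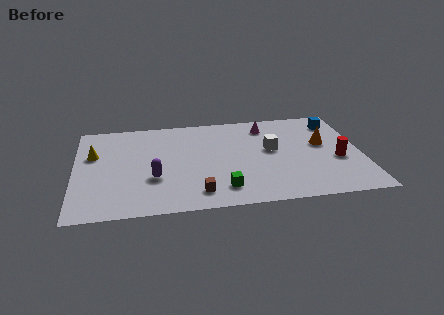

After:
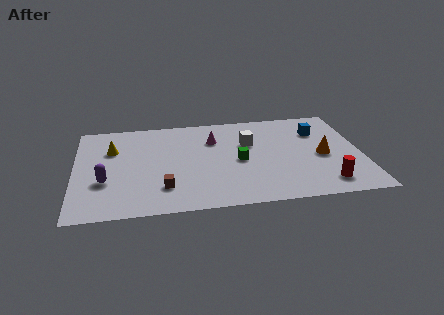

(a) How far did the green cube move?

2.8

The green cube moved from about (7.8, 1.8) to (8.8, 4.4), a distance of √(1.0² + 2.6²) ≈ 2.8.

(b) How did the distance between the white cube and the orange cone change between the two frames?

+1.5

The distance was about 2.8 in the first image and 4.3 in the second, so they moved 1.5 units further apart.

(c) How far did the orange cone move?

1.2

The orange cone was near (13.4, 5.5) before and (13.3, 4.3) after, so it travelled √(0.1² + 1.2²) ≈ 1.2 units.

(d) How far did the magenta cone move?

3.1

From (10.4, 7.7) to (7.5, 6.7), the magenta cone covered √(2.9² + 1.0²) ≈ 3.1 units.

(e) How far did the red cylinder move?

2.3

From (14.1, 3.8) to (13.3, 1.6), the red cylinder covered √(0.8² + 2.2²) ≈ 2.3 units.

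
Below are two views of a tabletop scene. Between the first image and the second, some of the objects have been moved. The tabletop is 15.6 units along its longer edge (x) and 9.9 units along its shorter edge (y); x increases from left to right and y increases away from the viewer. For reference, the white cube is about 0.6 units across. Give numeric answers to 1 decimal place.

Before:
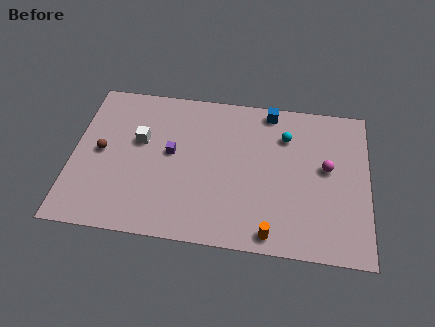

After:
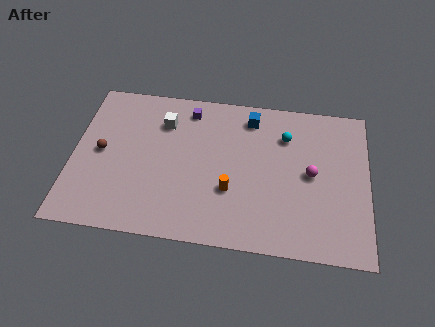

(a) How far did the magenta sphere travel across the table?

0.9

The magenta sphere moved from about (13.4, 5.5) to (12.6, 5.0), a distance of √(0.8² + 0.5²) ≈ 0.9.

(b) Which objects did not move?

the cyan sphere and the brown sphere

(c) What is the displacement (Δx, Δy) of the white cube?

(1.2, 1.4)

The white cube started near (3.5, 6.0) and ended near (4.7, 7.4).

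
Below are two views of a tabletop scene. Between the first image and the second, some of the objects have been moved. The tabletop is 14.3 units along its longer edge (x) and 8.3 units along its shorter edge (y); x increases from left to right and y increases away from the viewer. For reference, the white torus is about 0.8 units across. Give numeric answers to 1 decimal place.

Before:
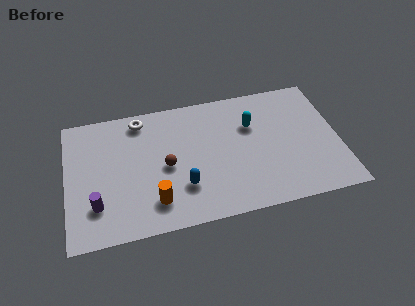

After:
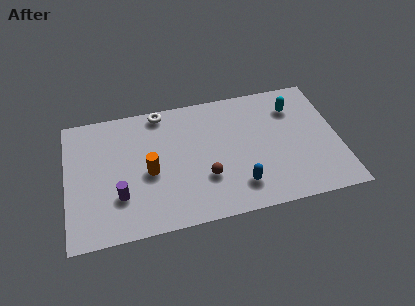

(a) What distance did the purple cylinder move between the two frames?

1.2

From (1.5, 2.2) to (2.7, 2.5), the purple cylinder covered √(1.2² + 0.3²) ≈ 1.2 units.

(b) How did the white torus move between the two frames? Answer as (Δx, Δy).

(1.1, 0.3)

From the two frames, the white torus sits at roughly (4.0, 7.2) before and (5.1, 7.5) after.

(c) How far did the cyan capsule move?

2.4

The cyan capsule was near (9.8, 5.6) before and (12.1, 6.3) after, so it travelled √(2.3² + 0.7²) ≈ 2.4 units.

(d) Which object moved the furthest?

the blue capsule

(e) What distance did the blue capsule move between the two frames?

3.0

From (6.0, 2.4) to (8.9, 1.8), the blue capsule covered √(2.9² + 0.6²) ≈ 3.0 units.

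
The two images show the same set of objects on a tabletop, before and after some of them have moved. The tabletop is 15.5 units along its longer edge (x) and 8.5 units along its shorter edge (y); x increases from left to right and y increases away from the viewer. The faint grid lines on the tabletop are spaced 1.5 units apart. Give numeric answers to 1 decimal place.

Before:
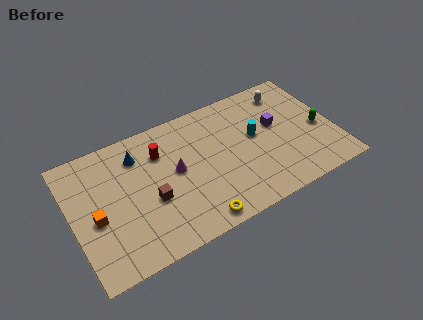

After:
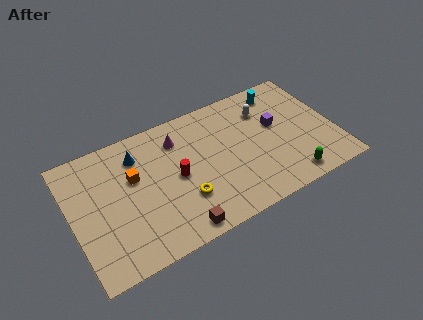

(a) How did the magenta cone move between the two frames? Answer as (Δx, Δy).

(0.4, 2.0)

The magenta cone started near (6.1, 4.6) and ended near (6.5, 6.6).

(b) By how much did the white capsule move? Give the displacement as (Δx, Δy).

(-1.5, -0.7)

The white capsule started near (13.2, 7.0) and ended near (11.7, 6.3).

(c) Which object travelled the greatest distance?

the green capsule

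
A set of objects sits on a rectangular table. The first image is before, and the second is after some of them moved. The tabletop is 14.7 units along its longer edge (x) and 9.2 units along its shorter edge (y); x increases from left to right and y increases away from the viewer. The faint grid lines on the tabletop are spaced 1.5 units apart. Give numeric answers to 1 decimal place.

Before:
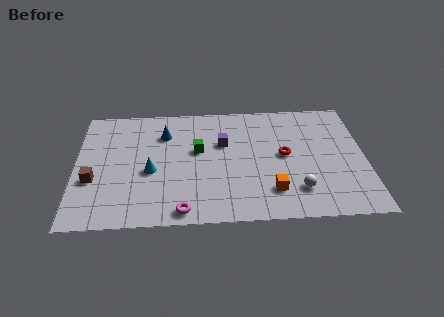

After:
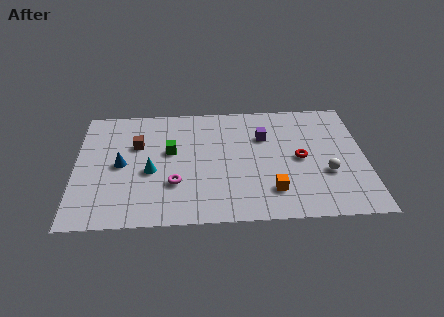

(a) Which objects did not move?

the orange cube and the cyan cone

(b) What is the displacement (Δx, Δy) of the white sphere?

(1.5, 1.2)

From the two frames, the white sphere sits at roughly (11.2, 2.1) before and (12.7, 3.3) after.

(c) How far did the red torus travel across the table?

0.9

From (10.6, 4.8) to (11.4, 4.5), the red torus covered √(0.8² + 0.3²) ≈ 0.9 units.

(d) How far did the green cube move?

1.4

The green cube was near (6.2, 5.4) before and (4.8, 5.4) after, so it travelled √(1.4² + 0.0²) ≈ 1.4 units.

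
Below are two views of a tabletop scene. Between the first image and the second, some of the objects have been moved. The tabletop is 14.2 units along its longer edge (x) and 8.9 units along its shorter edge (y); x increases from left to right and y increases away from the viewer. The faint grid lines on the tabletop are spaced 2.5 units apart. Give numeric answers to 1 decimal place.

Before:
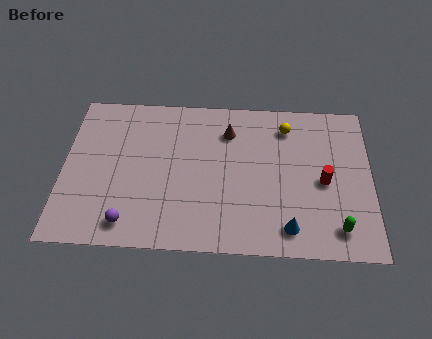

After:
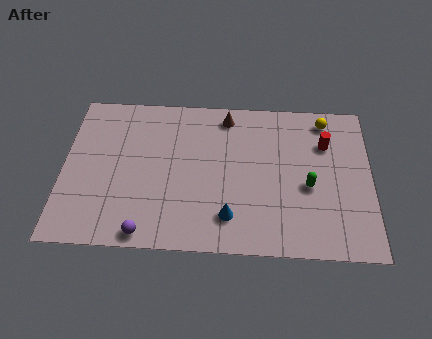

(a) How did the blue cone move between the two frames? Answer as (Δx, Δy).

(-2.7, 0.5)

From the two frames, the blue cone sits at roughly (10.4, 1.4) before and (7.7, 1.9) after.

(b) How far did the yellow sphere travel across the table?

1.9

The yellow sphere was near (10.3, 7.2) before and (12.1, 7.7) after, so it travelled √(1.8² + 0.5²) ≈ 1.9 units.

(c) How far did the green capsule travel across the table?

2.6

From (12.6, 1.5) to (11.3, 3.8), the green capsule covered √(1.3² + 2.3²) ≈ 2.6 units.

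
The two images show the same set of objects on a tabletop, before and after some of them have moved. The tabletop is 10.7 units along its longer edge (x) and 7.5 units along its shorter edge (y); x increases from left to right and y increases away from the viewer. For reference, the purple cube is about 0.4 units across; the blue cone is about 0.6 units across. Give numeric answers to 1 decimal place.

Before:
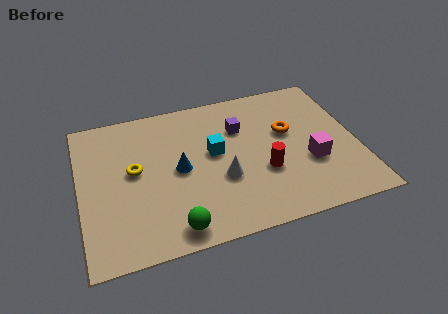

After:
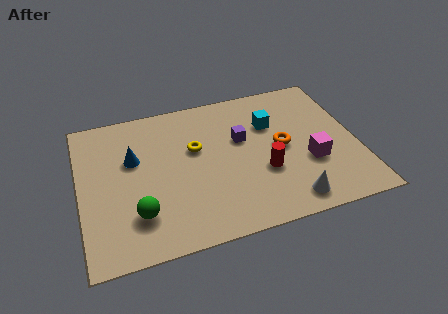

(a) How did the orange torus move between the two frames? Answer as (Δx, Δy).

(-0.3, -0.7)

The orange torus started near (8.1, 4.5) and ended near (7.8, 3.8).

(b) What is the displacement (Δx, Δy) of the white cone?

(2.4, -1.8)

From the two frames, the white cone sits at roughly (5.4, 2.8) before and (7.8, 1.0) after.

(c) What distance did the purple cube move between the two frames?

0.6

The purple cube moved from about (6.3, 5.2) to (6.3, 4.6), a distance of √(0.0² + 0.6²) ≈ 0.6.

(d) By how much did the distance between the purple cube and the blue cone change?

+1.3

The distance was about 2.9 in the first image and 4.2 in the second, so they moved 1.3 units further apart.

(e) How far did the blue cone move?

2.0

The blue cone was near (3.8, 3.7) before and (2.1, 4.7) after, so it travelled √(1.7² + 1.0²) ≈ 2.0 units.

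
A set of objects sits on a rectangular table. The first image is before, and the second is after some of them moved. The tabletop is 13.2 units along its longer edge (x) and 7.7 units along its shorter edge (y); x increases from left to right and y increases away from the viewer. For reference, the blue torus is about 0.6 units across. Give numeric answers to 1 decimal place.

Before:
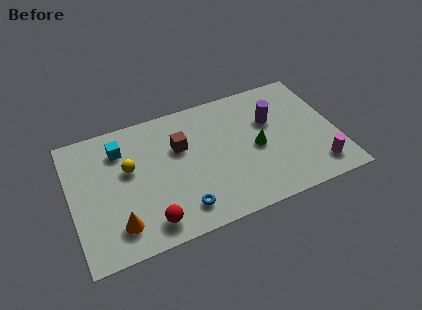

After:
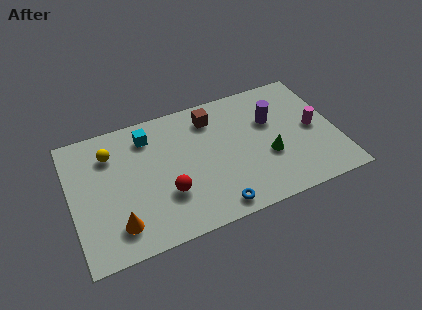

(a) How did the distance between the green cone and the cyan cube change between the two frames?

-0.4

Before: roughly 7.0 units apart; after: 6.6. That's 0.4 units closer together.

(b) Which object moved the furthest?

the magenta cylinder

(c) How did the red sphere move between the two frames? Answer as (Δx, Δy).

(1.0, 1.3)

The red sphere was at about (3.6, 1.2) and moved to about (4.6, 2.5).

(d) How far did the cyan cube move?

1.4

From (2.6, 5.9) to (4.0, 6.2), the cyan cube covered √(1.4² + 0.3²) ≈ 1.4 units.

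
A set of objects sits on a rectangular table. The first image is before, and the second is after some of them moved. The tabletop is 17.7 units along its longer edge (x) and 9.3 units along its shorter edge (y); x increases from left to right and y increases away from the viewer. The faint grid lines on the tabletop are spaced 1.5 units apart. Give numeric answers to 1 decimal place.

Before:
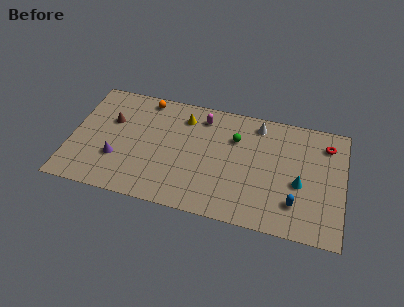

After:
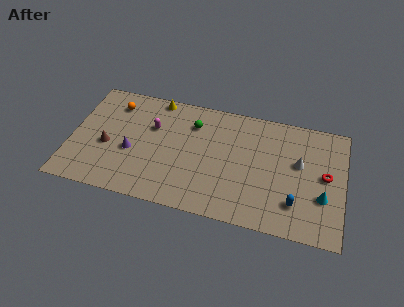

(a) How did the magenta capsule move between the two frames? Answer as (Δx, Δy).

(-3.2, -1.6)

The magenta capsule was at about (8.4, 7.7) and moved to about (5.2, 6.1).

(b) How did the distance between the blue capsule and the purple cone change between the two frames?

-0.8

They were about 11.6 units apart before and 10.8 after — 0.8 units closer together.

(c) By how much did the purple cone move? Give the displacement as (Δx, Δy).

(0.9, 0.8)

From the two frames, the purple cone sits at roughly (3.1, 3.0) before and (4.0, 3.8) after.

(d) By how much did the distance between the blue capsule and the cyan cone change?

+0.3

The distance was about 1.6 in the first image and 1.9 in the second, so they moved 0.3 units further apart.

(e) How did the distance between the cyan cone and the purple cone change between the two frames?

+0.6

They were about 11.8 units apart before and 12.4 after — 0.6 units further apart.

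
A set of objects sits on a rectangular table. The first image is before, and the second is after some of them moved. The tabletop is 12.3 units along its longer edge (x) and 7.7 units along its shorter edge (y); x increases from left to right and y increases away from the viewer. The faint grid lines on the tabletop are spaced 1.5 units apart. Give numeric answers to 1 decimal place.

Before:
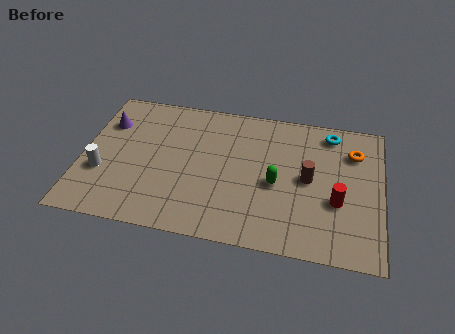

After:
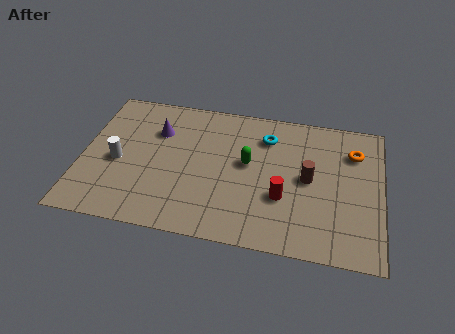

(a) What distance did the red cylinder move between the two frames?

2.2

The red cylinder was near (10.5, 2.9) before and (8.3, 2.7) after, so it travelled √(2.2² + 0.2²) ≈ 2.2 units.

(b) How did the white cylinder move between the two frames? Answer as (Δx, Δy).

(0.6, 0.7)

From the two frames, the white cylinder sits at roughly (0.9, 2.7) before and (1.5, 3.4) after.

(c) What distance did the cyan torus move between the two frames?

2.7

The cyan torus was near (10.1, 6.6) before and (7.5, 5.9) after, so it travelled √(2.6² + 0.7²) ≈ 2.7 units.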